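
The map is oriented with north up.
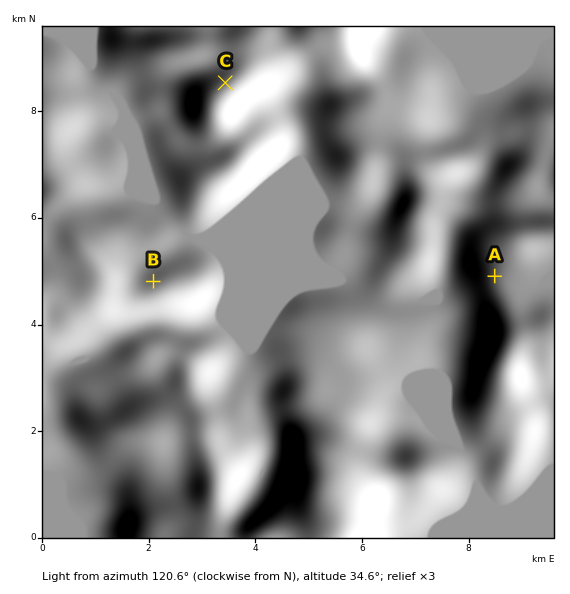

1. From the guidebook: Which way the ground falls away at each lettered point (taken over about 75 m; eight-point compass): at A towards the W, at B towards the N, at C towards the N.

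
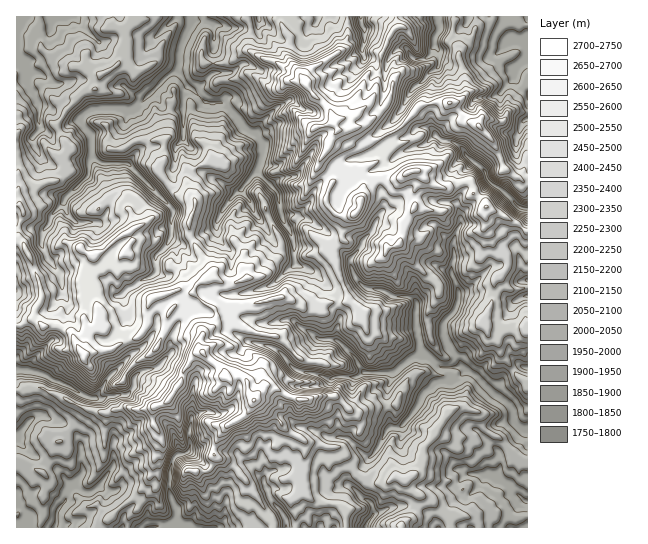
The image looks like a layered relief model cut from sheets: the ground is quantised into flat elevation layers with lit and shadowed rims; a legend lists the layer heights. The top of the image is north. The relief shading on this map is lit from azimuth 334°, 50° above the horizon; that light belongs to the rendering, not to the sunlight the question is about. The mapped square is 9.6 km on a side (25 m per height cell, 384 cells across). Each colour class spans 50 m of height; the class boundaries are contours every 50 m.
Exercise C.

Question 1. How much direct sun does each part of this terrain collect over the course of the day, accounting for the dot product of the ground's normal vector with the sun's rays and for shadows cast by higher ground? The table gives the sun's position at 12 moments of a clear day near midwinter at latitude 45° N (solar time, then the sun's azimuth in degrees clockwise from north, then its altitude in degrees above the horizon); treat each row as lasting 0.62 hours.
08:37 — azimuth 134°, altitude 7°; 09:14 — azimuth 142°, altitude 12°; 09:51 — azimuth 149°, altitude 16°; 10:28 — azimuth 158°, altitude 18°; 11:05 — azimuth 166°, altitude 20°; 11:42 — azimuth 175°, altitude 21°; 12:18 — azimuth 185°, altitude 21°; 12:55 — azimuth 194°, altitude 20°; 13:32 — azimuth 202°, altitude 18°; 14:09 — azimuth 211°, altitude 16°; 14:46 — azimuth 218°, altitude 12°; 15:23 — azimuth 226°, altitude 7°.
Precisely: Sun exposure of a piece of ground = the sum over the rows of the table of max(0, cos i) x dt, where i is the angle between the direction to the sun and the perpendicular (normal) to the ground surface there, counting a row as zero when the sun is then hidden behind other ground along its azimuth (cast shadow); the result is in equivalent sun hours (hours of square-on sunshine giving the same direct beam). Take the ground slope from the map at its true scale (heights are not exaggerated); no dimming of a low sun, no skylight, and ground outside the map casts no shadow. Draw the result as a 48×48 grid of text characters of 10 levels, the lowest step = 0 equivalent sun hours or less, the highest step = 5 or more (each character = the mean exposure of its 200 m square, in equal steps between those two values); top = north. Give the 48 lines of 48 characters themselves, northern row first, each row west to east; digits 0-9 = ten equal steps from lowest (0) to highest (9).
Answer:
322211332223453222456401200000010210001023112423
332210156545622320100000000000010115723011144455
332122013233214322121000000000010026440020243312
564212210233133332024620000001520130020002332014
345432211332264334557367300034100010000000110241
223567645765962268212421212022100101520000000110
122111134358620144588763388420001014200000000002
113123898743112102544567966610001213000000210002
011427521230002100003358410461012544025675000001
111043100000000000000374552002244360187773012043
231410153000000000000044324356446711633457751530
410110121002224021010014335753875344210027885100
213033125466311003101222254526776422100001388300
201433113321212001213421535247532330000030025301
210033000000431125775401364273233210133410000531
212454000000151201167101211563321345876202400554
224430000110013211230010144633310357658987310026
211100003212002534510021026543224566421125721003
533101242320011235300003014576337631278765456300
453000000002551344000002011048897323364673356771
011000000144311430000101203402556000423473676567
411252102434530130003020121453651324577434666456
631436545354200122000101121455441157957743456535
540154454555002121021120200355325896761232474345
452122445663000002510344000015304997575104742455
442124333620000225677520001002400026767423544634
013314321012354453210002442211320000144642213340
123011331123443433334567887444742224524851113301
240001333223344300032243225877434444424621233201
987840244321524221112310010257475432124334664454
979232022157223410010002422000256676535238976568
685776245751352233100000021000027878723517669678
557987747515611168400001001222212874000353585845
000279974022000365322001100002310000023100136750
110002882420101443374412100000000210143100013465
687410001100003855877414830023103101430000001367
678885100121258557663587799966610234411102100136
653567877889789431000699669997674567300167765435
511015666764525626549999732476775532021354562013
333224644546652426598766684101257410002543336211
055654454445673201366655556664316300124674454610
103664555566472001643655654555541010023358656552
532466456365662232795145433444651121014444666566
655345362554652798876423554335564235466532011465
554641202224664897665632323332015877731112411136
445532010034842877765561556732100464455321022223
455423531457794488866654166687456310025621123321
435443235768774378866555345566546132254755744566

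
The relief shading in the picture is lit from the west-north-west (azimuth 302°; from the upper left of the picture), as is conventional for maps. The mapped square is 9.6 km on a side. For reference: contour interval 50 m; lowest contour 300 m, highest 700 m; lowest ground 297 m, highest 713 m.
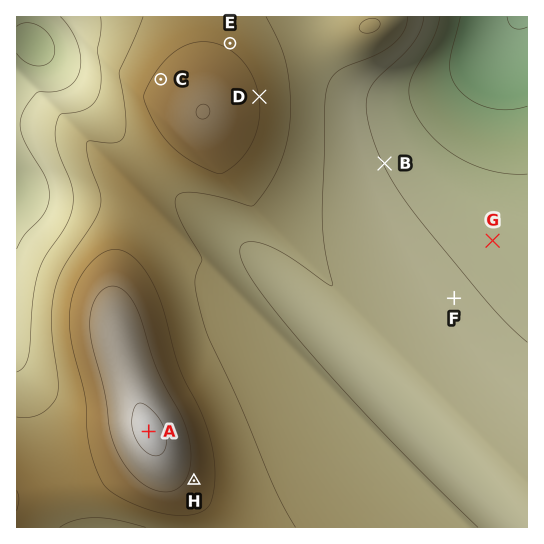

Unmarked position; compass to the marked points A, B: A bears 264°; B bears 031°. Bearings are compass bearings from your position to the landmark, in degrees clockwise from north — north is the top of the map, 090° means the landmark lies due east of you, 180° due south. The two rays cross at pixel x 229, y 423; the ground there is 560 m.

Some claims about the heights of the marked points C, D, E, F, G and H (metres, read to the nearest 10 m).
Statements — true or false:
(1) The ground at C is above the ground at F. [true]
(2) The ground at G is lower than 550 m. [true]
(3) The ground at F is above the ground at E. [false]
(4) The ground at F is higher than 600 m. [false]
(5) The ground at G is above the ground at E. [false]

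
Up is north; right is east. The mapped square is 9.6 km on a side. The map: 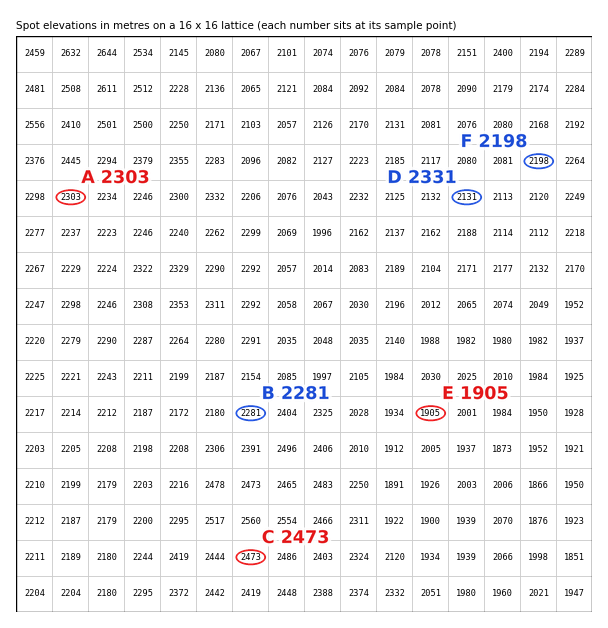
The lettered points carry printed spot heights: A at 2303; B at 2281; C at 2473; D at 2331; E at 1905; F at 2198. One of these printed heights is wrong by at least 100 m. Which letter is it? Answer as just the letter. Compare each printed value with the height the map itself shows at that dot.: D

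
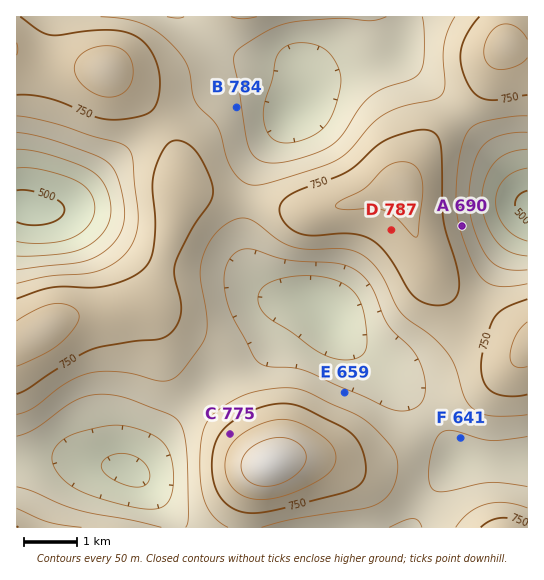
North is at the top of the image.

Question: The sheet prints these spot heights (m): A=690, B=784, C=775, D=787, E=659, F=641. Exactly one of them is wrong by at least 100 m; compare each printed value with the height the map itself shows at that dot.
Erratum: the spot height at B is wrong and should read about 659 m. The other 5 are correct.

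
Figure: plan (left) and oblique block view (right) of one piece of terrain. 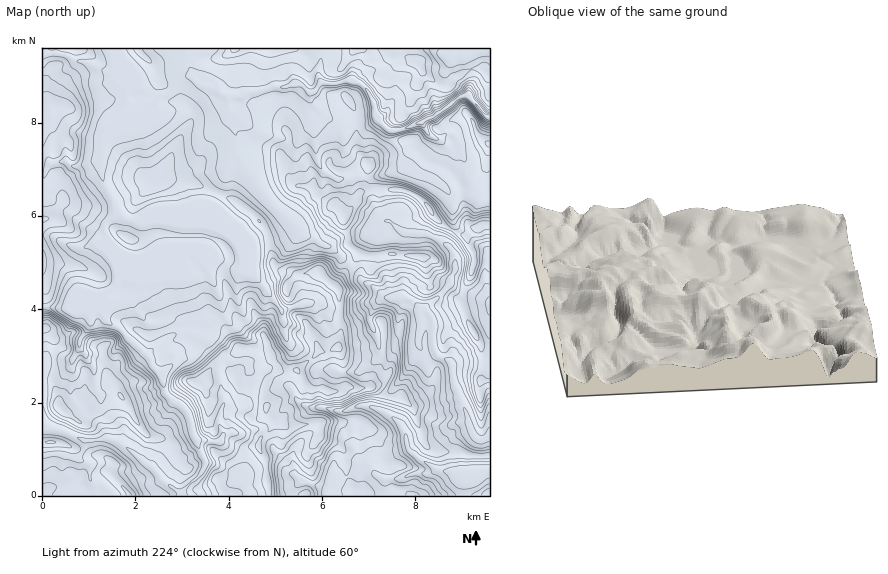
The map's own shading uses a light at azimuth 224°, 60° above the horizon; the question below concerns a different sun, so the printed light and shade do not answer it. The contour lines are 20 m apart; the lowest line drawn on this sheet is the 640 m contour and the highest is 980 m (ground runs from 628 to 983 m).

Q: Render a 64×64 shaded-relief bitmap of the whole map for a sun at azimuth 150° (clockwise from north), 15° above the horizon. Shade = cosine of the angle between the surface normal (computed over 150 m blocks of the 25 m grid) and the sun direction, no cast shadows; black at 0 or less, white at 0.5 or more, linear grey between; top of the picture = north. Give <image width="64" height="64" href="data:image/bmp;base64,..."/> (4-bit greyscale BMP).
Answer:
<image width="64" height="64" href="data:image/bmp;base64,Qk12CAAAAAAAAHYAAAAoAAAAQAAAAEAAAAABAAQAAAAAAAAIAAATCwAAEwsAABAAAAAAAAAAAAAAABEREQAiIiIAMzMzAERERABVVVUAZmZmAHd3dwCIiIgAmZmZAKqqqgC7u7sAzMzMAN3d3QDu7u4A////AImYiHd4l1eIZoqFeHd3iIirp0N6l3d3d3dkRVd2ZlMiZ4iIh4iHeJh3iqZFiId4d6uoZZuYd2d3dlQ1RXd2ZTJmd3d3iYd3iImay0FHiIdnmpmZvLh3d3iJmFVVZ4h3ZGZmZmZniYd3iZmskQWIiHebuZrMyYiIiJq8uHeJqpmYZmZmZmZ4h4iYiImVNGiYiazKqr3aiZmJiIiYm8zd3cx3eIdnZVVomZiIiHdlRYmZnNqJzuyZmZiIdmirzMy6mrupl1REVomqqYh2ZUREV4mb3Iau/qmaqZmYeaqZh2QyiYh4dVV4maupiIZmZUQ0abq9pnvtupqqmqmImHd2VVM0VovLmaqaqYiIh4mqdURHu73aecyqmaqqqYeZh3d3mFaKvN3MupqXZnmXeruoiHeaq7uZvLqZmIiJiImYeIiqiry6u7u6mYh1aIdYqpqYmZiZh2aJl3d2Zomamquoh6t5upiKqqqomIZXd1epiHZomHmGMkZ1REV4q6q6qqmHrFeIeIiJmpiZh1aHaKp3dlaJiJmnnO2XebzMqbqZmYe9RGd3eHeJiZmHial4qoiIZniYm+7v///u27uYmpmYh65EV3d3h3iIiIebupmpmIhmd4mrvLzP///ZZ4d5qph2nVVWVnd3d4mphmiqmamYh2aIiJmHdmiavMtkd2eqmGaLZnZVd3d3eImFEUV4mIiHZoqpmHVVRVVXnLVXdoqXVGlmh1VmZ3hlVocQABaId4h2eZiZl3d3dlZ52VZ2eYZTV3eIVEZmeXVWmWEAAGh3iHd4dVi6qqu5dnardnZollRXiJtzRWdoh2eJhlQAFniIh4hzJJu7u7qYd5uXd2mXZneZrKNVeXV3iHiYd2IAR4iHh2VEaJq7qZiIm6iIiqh3iKqrtTRYlniaiIiHdiACRWeHZmZndoqpl4mbqIiKqYmYqpnIAAFniZmZiId3YwACR3dmZ3dleqmGipu4iGipiZmphnggACeIdniIh3d2QiEUeGRWZmZ5qXeKm7mIZpiIiVVDJFQzV2ZmZ3iHd3ZmUgFoZVZmZniZd3qZuYh2d3eIESNFd3ZmVWZmd3d3dmdlQUhkRFZmiYhzN4aZiId3d5g0ZneHh2VmZmZmZmd2ZlZkRoYzRWaamIMTZomId3iImau5iIiId3dmZmVVZmVlVmZGq5d2d5zLqERni8pmZ4mavNqIiIiIh3dmZmVWZmVUZlabu6mIrMzLqZib3qRGmqqrzKmZqXiId3dmZmZmZkNXY1q6uqmKqazMy6ms2CScqqvMuqq6h3iHd3d2Zmd3VEZ0J6qqlmiZvczLqaq8Y47LqrzLqZmYiIiIiId3dnh2ZnY0Z4mFR6q9zMyqvN2SPNuqqqmHeIiIiIiIiId2iYhlZTMhJGZGq5vdzcu97rQY25mYd2Z3iIiIiIiIiHaJiGRVEBAAJWaLqbzMy6u7tzbLmHdmZniImZiIiIiIh4iIdUZAAhADeHd2V4dlV3iod6uIiJmHeImqqZiIiIiIeIh2Z3UiRFVodUMhIiEkaJmZvJmrvLmIiZmamZiIiId4iHd4h2RXmXeGZlREREWKqZveq8y7uod2ZmeId3d3d3iImIiId2iaqqqId3eIicyXes2ruqq7l1VmZmd3d3d4iIiZiIiHeJq83KiIiJq8y2RVeYmZq7u4ZoiHd4iIiIiJmYd3iIh4mYvduYiIiKunQjEBZ4mqqqqIm6mIiIiIiImYZniJmYeJeM3LqYh3iXZSIgBneZmZmYeLzKqpmIiJmHZmeJqZlmd2nMzMupl1Z2RFQ3d4iId4h3i93Lu6qZh2ZneIm6mHRWZqy83cp0Nnd2d3d3iId3iIh4q7u7uqhlVnd4iKqYZUNVaZiZhjNXeIiHdneIh3d3iHeJmZmZh2Vnd3d3d3d1VUVXZCIiNXeIiIh2Z3eHd2Z3d3eIiIiId3d4d3ZmZmZ3dmiGMjVniIiIiIdWZ4iHZWZ2Z4iIiJmHeIh2ZmZmZ3d3icuXd4iIh3h3iYiKqYdlVWZmeJh4mZh4iHZnZmZndlVnq7mIiIh3eHeJq6vKiGVUVVVnmIeJmHiIdmd2ZmVnVUR5mYiId3d3d4maqrqYdlRVVEaJh3iIh3d1VnZWZFZVRFZ4iIdmZ3d4iZmZuph3ZlZURHmYd4iHd2VGh2ZlVmVVVURndlZWd3dZmZm7mId3dmVEWJmHiId3ZmeId2ZmZnVEMgA0aId3dSmZm8yoiIh3dmVHmYiIh3d3d3iHd3d3h0WKlAE1mIeFCZmrzLmIiIiHdlaJmIeIh3dmeIh3eHiadov/6BAniHVZmZq8uZiIiIh3dniIh3iHd2Z4d3eIiJuZZp7/1ABHVeiIiZqpiIiIiIh3d4iHd4h3d3d2d4iImpmGes//oAE5l3d3iZiIiIiId3d3eHh3Znd2d2VXd4iYp5h4rN//MElmZmeIiIiIeImHZ3d4iJiHZlVWdzREVWipmYirvO/7h2d3d4mYiIh3iJh3eIiJmZqpiGeLdVMkapmph5u5nP/Hh3d4iZiIiIiIiIeIiZiJmaqrupu5vKiJiJmHiqhnv9l2eHeImYiIiIiIiIiJmZmImZqqmqmt/ah3iamJqWVpqXRXh4mZiIiJmIiIiImqqZmaqZmZl3e8mYiImYmYdURWZVaKqpmIiJiIiIiHd4rLqZq6qZiHdoupiId3d4iHZkRGZovLqIh4mHd4iIdlWMy6qruqmId2erqIdmZ3eIiHZU"/>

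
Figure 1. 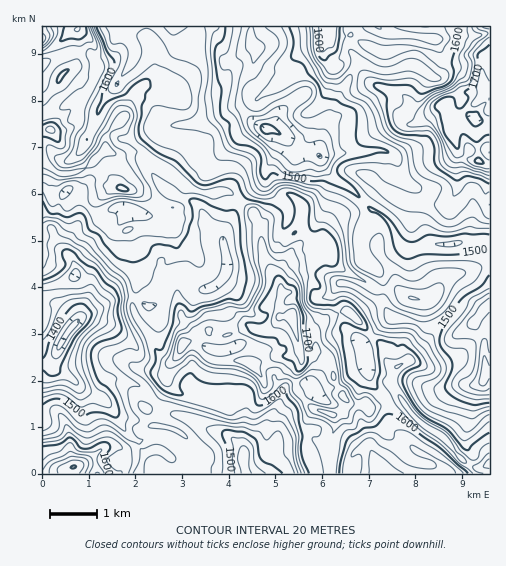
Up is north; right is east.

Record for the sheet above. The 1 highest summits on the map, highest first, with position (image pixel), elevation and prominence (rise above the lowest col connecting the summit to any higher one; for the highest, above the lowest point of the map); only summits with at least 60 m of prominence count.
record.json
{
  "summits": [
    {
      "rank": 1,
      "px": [291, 316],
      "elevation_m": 1758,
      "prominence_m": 405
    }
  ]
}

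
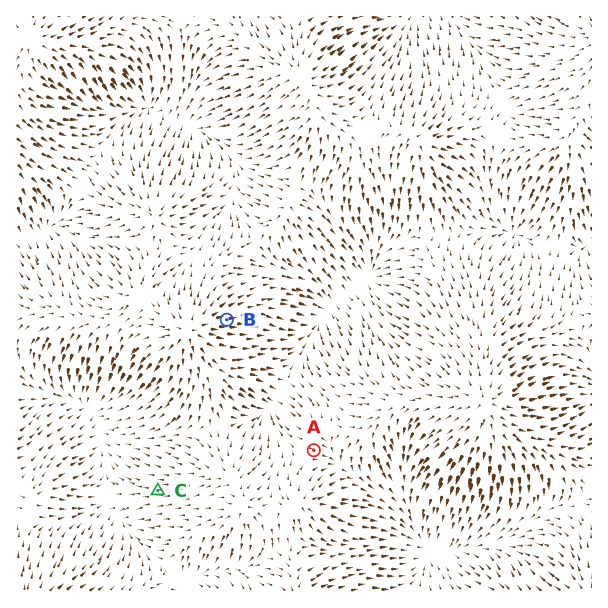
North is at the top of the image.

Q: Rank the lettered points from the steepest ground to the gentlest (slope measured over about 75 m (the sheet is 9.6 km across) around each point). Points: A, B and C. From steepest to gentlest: B C A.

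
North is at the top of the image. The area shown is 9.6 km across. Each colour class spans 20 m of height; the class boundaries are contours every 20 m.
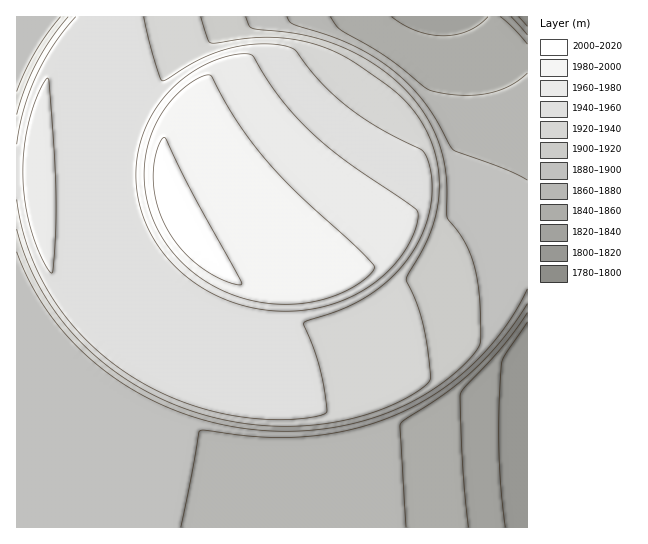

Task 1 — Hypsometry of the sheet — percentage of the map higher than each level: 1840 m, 95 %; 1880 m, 77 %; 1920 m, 54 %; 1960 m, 20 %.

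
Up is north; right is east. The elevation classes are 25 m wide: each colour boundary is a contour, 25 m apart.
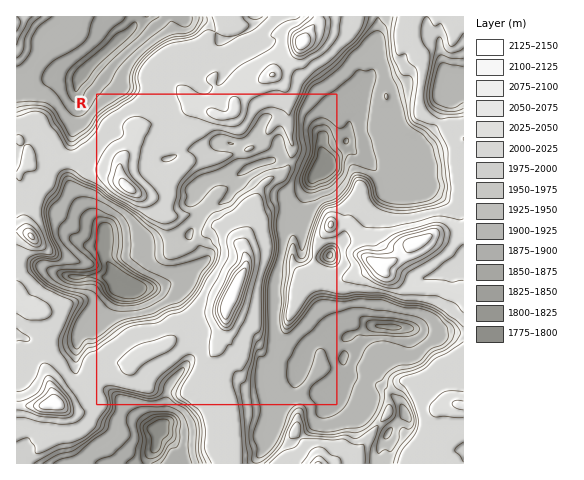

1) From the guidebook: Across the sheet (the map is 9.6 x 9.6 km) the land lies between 1780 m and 2145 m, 1965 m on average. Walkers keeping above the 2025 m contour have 13.6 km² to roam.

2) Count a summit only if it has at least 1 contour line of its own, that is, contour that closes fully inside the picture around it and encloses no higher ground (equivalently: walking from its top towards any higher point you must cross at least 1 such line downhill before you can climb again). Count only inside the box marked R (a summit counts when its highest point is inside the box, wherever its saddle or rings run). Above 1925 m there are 6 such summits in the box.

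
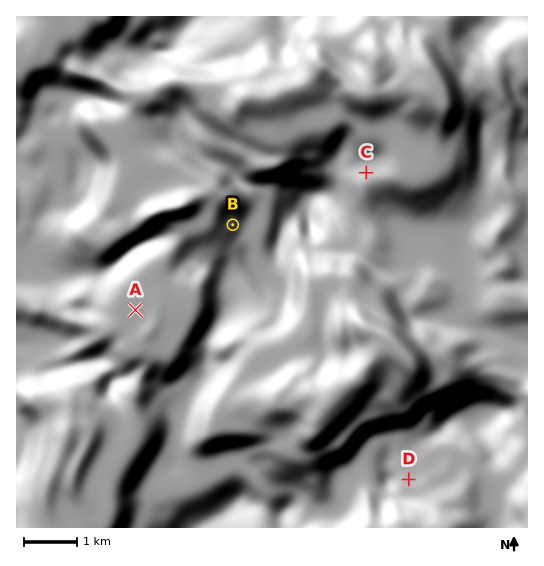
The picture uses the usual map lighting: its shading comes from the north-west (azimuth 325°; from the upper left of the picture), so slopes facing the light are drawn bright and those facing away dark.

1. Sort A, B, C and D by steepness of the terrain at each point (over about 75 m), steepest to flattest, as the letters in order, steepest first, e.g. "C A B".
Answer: B C D A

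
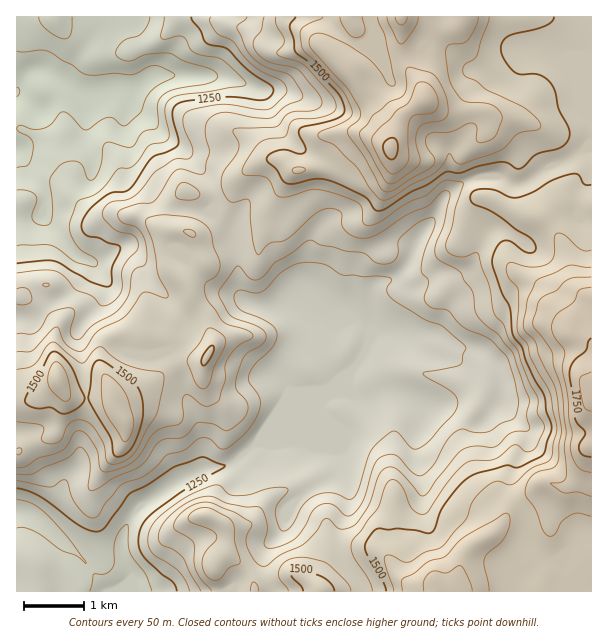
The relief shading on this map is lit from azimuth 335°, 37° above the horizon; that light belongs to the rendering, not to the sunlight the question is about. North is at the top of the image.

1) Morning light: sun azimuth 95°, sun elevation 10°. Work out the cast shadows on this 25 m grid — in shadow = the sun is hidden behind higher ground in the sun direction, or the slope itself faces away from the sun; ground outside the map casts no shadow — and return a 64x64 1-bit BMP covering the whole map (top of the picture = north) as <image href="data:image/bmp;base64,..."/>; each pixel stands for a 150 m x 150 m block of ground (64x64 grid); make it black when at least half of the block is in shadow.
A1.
<image width="64" height="64" href="data:image/bmp;base64,Qk0+AgAAAAAAAD4AAAAoAAAAQAAAAEAAAAABAAEAAAAAAAACAAATCwAAEwsAAAIAAAAAAAAA////AAAAAAAAAfxHA+AAAAAH/A4H6AAAAB/4HAecAAAAH/gcB4wAAAAf+AwPA4AAAB8ABw4DwAAAH4AHjgPAAAAfwAPPAgAAAB/wA88HAAAAD/ABz4cAAAID8AAfj4AAAgB4AD+HgYABAAgAP4/DwAOAAAAfj8PMA8AAAA+Hw/4D4AAABwGf/gPwAAAAAv/+A/AAAAAH//4D4AAAAAf//gHgAAAAB//+AcAAAAAP//4JwAAAAB///hHAEAAAH//+8cAQAAAf//zxgDAAAB///PGAOAAAH//88YA4AAAf//zzgBgAAA//+HOACAAAD//wMcAAAAAP/8AQcAAAAA//wAB4AAAAA//AAHwAAAAB/8AAfAAAAAD/wAD4AAAAAHwAAPsAAAAAfgAA/wAAAAg8AAD/AAAADhwwAH8AAAAfDAAGfwAAAA8AAA4+AAAAD4AAH3AAAAAHgAAf4AAABwPAAAPIAAAHA8AAAN3AAAOB4AAA/8IMB4AAAAB/xwwPgAAAAG7DwB+AAAAADhngf4AAAAAO8OH/gAAAAA/wB/+AAAAAD+AOf4AAAAAf4B//AAAAAB/AP/7AAAAAH8B//HgAAAAHgP/8eAAAAAAP//hwAAAAAD//8HAAAAAAf//gYAAAAAB//8BAAAAAAH//gEAAAAAAP/+AwAAAAAM//wDAAAAAA4z8EcAAAA=="/>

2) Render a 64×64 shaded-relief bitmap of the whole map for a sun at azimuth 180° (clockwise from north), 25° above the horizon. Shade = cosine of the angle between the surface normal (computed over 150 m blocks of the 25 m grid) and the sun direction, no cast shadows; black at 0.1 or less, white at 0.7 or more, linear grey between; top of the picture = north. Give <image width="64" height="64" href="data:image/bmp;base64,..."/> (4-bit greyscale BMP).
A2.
<image width="64" height="64" href="data:image/bmp;base64,Qk12CAAAAAAAAHYAAAAoAAAAQAAAAEAAAAABAAQAAAAAAAAIAAATCwAAEwsAABAAAAAAAAAAAAAAABEREQAiIiIAMzMzAERERABVVVUAZmZmAHd3dwCIiIgAmZmZAKqqqgC7u7sAzMzMAN3d3QDu7u4A////AIiIiIiaqYiau6ve2ph3m8p1RGeJqoZnh4h3eIiIiIiImYiIiIqpiau7u83LqWaJqWQ1aJq6dVZ3d3d4iIiIiIiYiIh4iZmavMy6qqu4VVZUQ0Z4q7lTM0Vnd4iIiIiIiIh3d3iZmJvNzLl3ipZUMiI1Z4mrl1VCE1eImZiIiIiIdmZ3iZmImrzLuWZodmYxAkZ3iZl2ZlMiRoqqmIiZmIhmZniqqpmIibu6h3d3iFISRnZmZmVmZEQzWKqpiZqYiFZnirvLqoZmiru6mHiZdTNGZkNFZmZVZlM1eJmJmZmIZnmrzNu6hUNGm8uWZ4d3ZVZlMjRXdkVndURGiZmZmZl4m8y8y7uWMhE1ZjEjVnh2VVRDM1d2RFZ3dlV4mYmqqqvMy7uqu6ljEAAAAAI1iYdDM0Q0Z3ZUVWd3dmiZmau73d26mqu7vKdBAAASIzV5mGMjVUVndlVEVnd3Zoqqq7v/26mIq8zd25YxATVVVWeIdkVmVWZURURFVmZVaamZu//bqYec7u7dunUzRXdmZmd3dndlVDNFRERERFQ0VWm7/tzLmIv//tzMuoZmd3ZmZmZ3d2VDI1VUREMiRBACabzc3u25md/+y7zLqqqHd3d3Znd3ZTM1ZmVEMyJFIANpvJrN7bqpre27vNy7zLmHd3d3iId1REVmZlQzMjVCNXiqeKvMu7qazLzN3Mu8y5iIiIiIiHZVVmVWZDNENERVZ3iIiavNy7qrzd3MzLvMqIiIiIiIh2ZmZlVVVEQzVlVniLupm93Lupm8zLvMu7y5iIiIiIiHZmd3ZEZ3ZUNpiImqzMu97bu5eJqpmsy6qqqYiIiIiHd2Z4h2Voh2VXmqiKuqu83LqpdniZiKy6mIiZiIiIiIh3d3iIh2eId3d5mHmoiby5iZh2aImJvLmGZomIiIiIiIh4iZqph3iIiZmYiYZ4q5d4h1VniZq8uYZWeIiZiIiJmImaqqqHeIiay6mYhlaJZWd1M1Z4mqupmHd4iZmZiIiJmaqpmHd4iJvMupd1RFVEVlIjRWeaqqmJqZmZmZmZiIiJiId3eIeJq7u5dlRDMxJEMjVnd4iIq6qrupiIiJmIeId2Z3d4d5qruphlVEMhASM1eIiIh2WLu8zLmIiIiJiHd3d4iIiJvLqqqXZkQyESM1iZmYiHZVibzLqYiIiIiIh3d4iImrzN3Ku7mHVUJFZDNniIiId2VGeHd4iIiIiIiIiImZq83cvMy6mHdmZFeGMSRnd3d4dUMhI1Z4iIiIiJmZqru8zMyomph3d5mGRohSEkZ3d4mGQxEkVniIiIiZmqu8zLqqq6dnd2Z3qpdVZ3QiRndnmYVERWd3iIiImZmqu7vLqZmaqGZmVXeZiHZVZUNGZniZdWeJqpmIiJmZmZqqmZqpiImpZVVWd3eJh1REVWZWmph4mavMuZmZmqqpmImIiZmZmap2VVZVRVZlQzR3dmiqh5u7vMy7qZqqqqupiJiImZmqqoVERDIiIiIjRndlaJh3q6qrvMy7qqu6vMyoiZmqqqmXUzMzISIRIjV4dUR4h3iYiJqqvcy7u7u7y6h4rMy5iHUzNFQzRDM0eaqWRYmIiYZnmZq83Lu7u7qZmXeby6l2VEVnZVVVREeru7qImZmah3iZmavMu7u8y6mZhmiZmXZWeJh2ZmVUaKu7zdupmZl3iZmJqru6qrzdy6qXVXiZhmiqqHZnZlZ4iavN7KdmZVaJmImZq7qZmr3dy7plaJmZmruoZneId4dmeaqpZEREV4mYiZmau6mInO7czJZomquqmYd3iJmIiGVFZDREV3iIiqmImqmru6qr7u3dt2eauod2Z4iId4iIdCIhAkVoqpiaqoibuqvM3czv/u3JZomXVFVneHdVeIdkMiIiVVeHd4qrqZvdzM3dzN///tyWVURFVVZ3dlV4d2ZURURWVVRGiKu7q97t3cu7zv///tt1RXmGVWd3Znd3d3ZmVEVDM1d2eby6q8y6qqvN7///7tuqq6l2Vndnd3d3d2ZURDIkZ3VXmqhlaJmqvMzMu7zN/+3Kqph3d3d3d2Z4ZVRDIjZ4d2VmZURomavMuph2earO7sqau6l3mHd3ZndkRUIkeZiZhlQzR5qqq8qHh2Z6qavMuqq7qpiYd3d2ZlRVQ1eamZmHUyNoiImql1V3iby6iaq7u7qZmIdmZ2ZlVmVFiZmHh2UyJFUyI1VVRGit3bqYmaqqmHiIZmZmZ2ZndleZdmVUMhATIAAAI1VEac7sqpmIiId3d3hmeHZ3d3d3d3ZDMhAAABIQEjRohlRHvcmHd3ZWZnd3iGiZd3iHd4d2QgAAAAESMiRnmruXYySJh2ZUREVnd4iIiIh3iIiIiHUgAAABI1d2eKvN25dkRWVVVVVEVWd3iIiYd3iaqpmZhkMiIzRorMu7ze7aiHZ3Q0VmZmZmZmd4iKh3iau7u8upiIiZiazv/9ze7biHeJdDRnd3d3d2Z3iIqpmrqqu8zMu7zNzLzf////7ahmeIl1VniZiHd3d3iIiru7upmZqrzdzM3dzN3cze/adlZ4mXd3iaqYd4iIiIiKq7u6mIiHis3Lq93cuoeJu5dVZ4iamIiau5iIiIiJiImqu6mYiHd3iruqvdyXZ5mHVFeZiKu5mJu7qZmZmZmYiZq6mJmIh3doq6qrqXZ5qWQ0eZiJu7qYiaqqmqqpmZiJmqqYiYiIh2eruqmHZnmXQzWKmIm8upiImqmaqqmZiI"/>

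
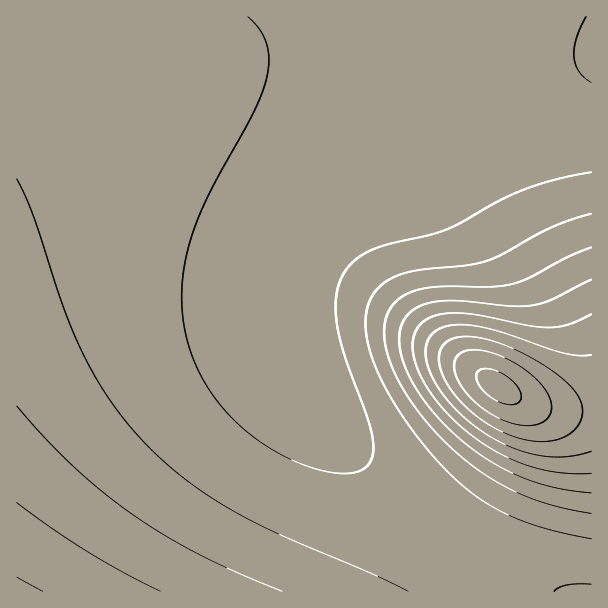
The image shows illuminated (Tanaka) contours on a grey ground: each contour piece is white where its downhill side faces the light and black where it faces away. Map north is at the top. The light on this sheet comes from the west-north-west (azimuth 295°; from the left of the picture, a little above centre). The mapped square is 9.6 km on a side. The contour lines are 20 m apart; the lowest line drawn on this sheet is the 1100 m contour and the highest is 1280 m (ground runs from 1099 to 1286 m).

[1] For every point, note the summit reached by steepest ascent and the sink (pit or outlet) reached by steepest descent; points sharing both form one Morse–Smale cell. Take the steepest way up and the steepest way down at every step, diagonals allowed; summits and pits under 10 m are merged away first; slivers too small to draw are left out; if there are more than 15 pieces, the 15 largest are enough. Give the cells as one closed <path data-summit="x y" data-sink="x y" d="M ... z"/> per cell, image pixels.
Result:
<path data-summit="17 591" data-sink="591 50" d="M591 16l-575 1 1 575 530-1-53-23-53-33-39-31-38-39-34-43-32-53-15-42-3-34 4-24 10-21 14-21 25-22 51-27 71-54 43-27 41-19 52-18z"/><path data-summit="497 386" data-sink="591 50" d="M591 60l-52 18-41 19-43 27-71 54-51 27-25 22-14 21-10 21-4 24 3 34 15 42 32 53 34 43 38 39 39 31 53 33 54 24 44-1z"/>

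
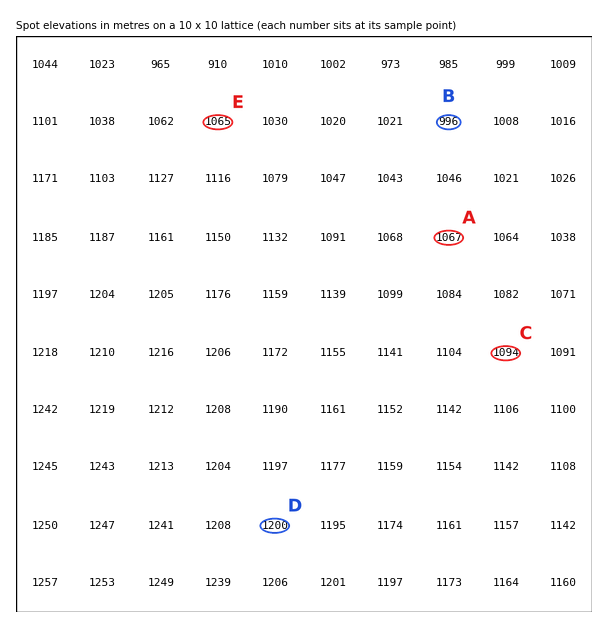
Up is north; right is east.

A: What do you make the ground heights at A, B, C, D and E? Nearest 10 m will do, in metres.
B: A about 1070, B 1000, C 1090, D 1200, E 1060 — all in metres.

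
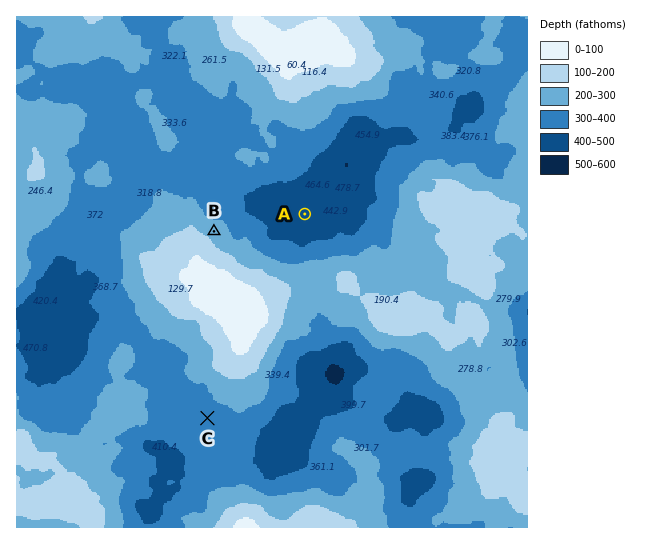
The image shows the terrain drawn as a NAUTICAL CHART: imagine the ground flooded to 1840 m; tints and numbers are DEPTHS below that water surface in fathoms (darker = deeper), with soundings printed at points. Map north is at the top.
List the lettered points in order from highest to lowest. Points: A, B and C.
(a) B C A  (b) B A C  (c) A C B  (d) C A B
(a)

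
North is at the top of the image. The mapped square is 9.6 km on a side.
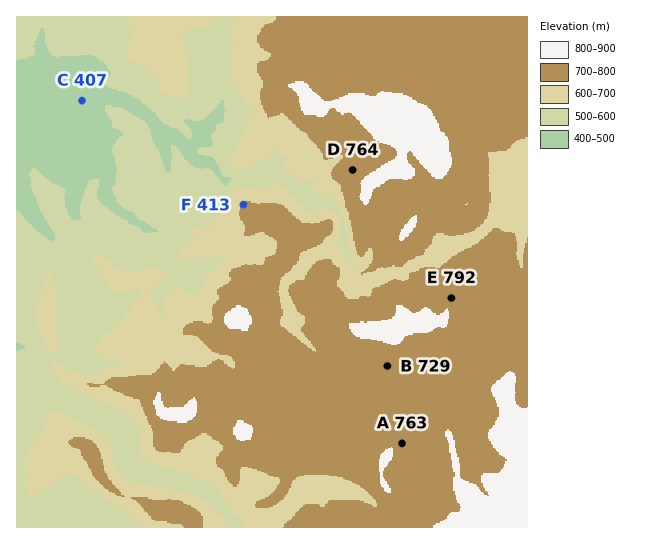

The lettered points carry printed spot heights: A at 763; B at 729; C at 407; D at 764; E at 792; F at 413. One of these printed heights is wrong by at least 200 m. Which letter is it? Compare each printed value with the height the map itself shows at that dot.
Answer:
F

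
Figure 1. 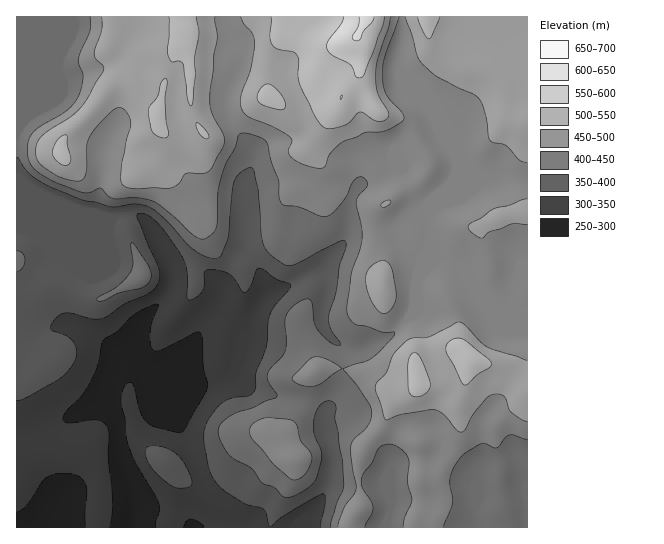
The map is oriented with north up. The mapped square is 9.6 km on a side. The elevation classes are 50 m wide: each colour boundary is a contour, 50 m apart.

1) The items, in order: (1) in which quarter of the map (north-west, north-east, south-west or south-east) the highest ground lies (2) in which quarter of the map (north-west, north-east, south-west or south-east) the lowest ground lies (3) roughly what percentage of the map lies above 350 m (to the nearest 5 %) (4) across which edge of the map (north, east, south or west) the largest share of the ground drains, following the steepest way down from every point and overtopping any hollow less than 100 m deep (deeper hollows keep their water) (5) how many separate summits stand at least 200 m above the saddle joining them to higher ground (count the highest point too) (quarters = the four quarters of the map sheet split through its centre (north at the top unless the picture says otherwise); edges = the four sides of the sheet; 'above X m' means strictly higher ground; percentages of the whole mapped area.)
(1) The highest ground is in the north-east quarter.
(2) Look to the south-west quarter for the lowest ground.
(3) Ground above 350 m makes up about 80 % of the sheet.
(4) The largest share of the runoff leaves by the southern edge.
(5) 1 summit rises at least 200 m above its surroundings.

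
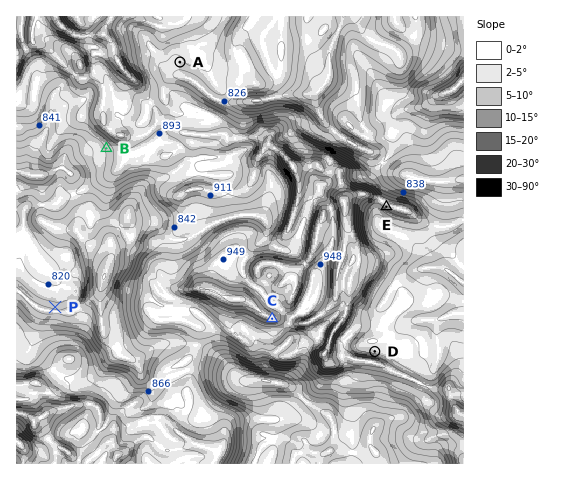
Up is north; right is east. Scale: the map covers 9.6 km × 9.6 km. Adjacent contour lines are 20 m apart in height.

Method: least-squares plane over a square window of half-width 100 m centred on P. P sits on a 7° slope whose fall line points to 193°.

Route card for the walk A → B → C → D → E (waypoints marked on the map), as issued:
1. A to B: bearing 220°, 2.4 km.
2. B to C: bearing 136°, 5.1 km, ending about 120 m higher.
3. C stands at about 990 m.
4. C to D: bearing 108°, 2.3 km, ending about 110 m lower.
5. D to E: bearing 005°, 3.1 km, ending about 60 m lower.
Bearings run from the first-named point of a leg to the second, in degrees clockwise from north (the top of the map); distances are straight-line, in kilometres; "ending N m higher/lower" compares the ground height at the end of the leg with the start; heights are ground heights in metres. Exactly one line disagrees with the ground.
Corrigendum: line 5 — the sense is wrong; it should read higher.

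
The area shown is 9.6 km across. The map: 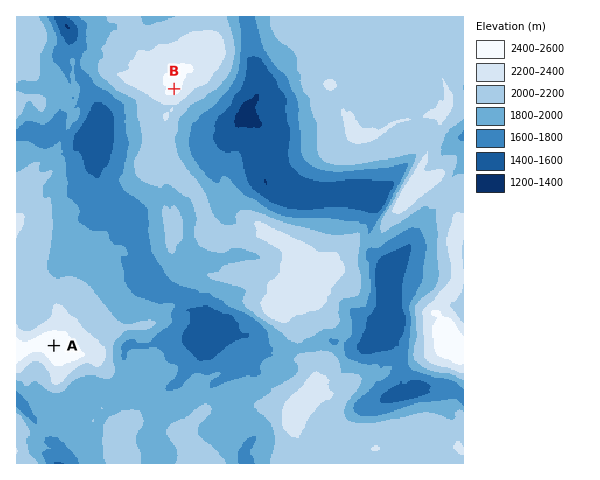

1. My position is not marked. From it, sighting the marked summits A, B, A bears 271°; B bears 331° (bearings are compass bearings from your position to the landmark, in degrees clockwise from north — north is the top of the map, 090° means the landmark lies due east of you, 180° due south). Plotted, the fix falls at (319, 350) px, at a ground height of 1990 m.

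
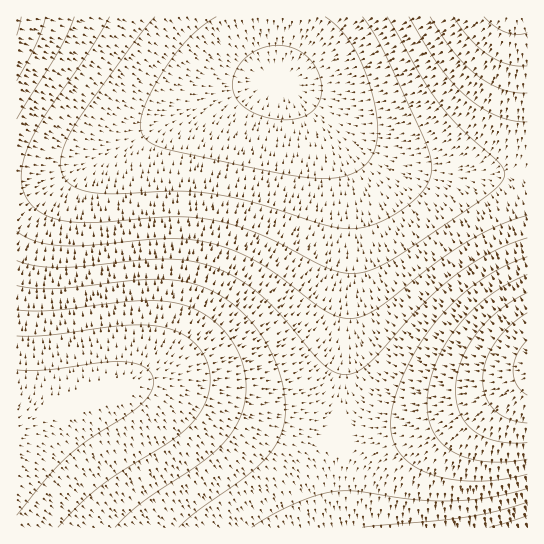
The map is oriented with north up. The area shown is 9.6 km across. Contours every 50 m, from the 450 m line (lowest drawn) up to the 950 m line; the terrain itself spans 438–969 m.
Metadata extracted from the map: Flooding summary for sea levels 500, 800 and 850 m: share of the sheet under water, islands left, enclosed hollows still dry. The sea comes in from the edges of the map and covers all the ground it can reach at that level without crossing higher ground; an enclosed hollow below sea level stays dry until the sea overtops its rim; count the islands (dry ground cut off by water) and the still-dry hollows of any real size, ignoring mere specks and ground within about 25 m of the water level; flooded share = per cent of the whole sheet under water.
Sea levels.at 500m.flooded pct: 12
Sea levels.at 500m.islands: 0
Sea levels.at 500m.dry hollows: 0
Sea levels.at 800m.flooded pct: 78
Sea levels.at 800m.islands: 0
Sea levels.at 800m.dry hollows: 0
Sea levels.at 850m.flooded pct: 86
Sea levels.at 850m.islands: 0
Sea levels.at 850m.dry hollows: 0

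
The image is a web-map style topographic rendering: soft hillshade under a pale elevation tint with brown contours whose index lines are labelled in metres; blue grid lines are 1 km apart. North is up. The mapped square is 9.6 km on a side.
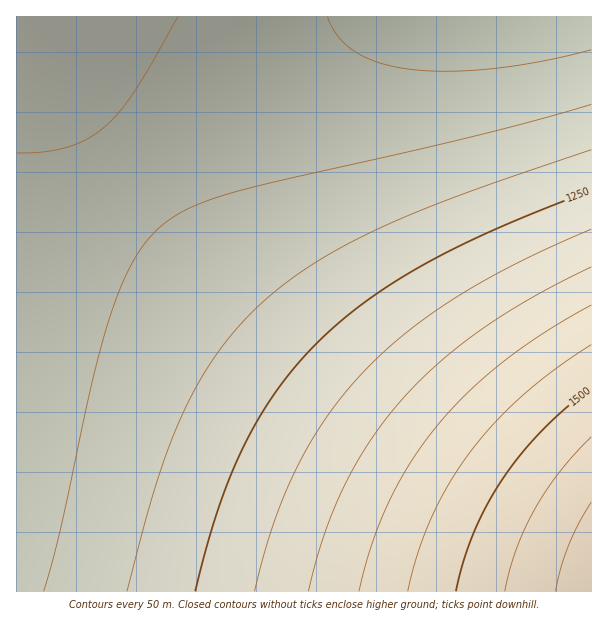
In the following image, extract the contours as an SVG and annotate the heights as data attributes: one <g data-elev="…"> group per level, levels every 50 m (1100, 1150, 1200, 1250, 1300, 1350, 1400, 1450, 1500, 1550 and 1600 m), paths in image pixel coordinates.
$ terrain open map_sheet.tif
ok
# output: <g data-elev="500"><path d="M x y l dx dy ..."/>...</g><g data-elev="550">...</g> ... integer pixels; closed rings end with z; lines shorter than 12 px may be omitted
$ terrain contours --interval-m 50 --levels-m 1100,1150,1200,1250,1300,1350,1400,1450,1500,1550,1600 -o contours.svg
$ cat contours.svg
<g data-elev="1100"><path d="M591 50l-49 11-48 7-45 3-39-2-30-6-24-11-9-7-9-9-10-19"/></g><g data-elev="1150"><path d="M17 153l25-1 24-5 20-7 18-12 15-15 15-20 44-76"/><path d="M591 104l-117 32-241 57-44 15-16 9-14 11-14 15-13 20-12 25-11 32-18 67-32 150-15 54"/></g><g data-elev="1200"><path d="M591 150l-133 46-83 34-36 18-31 19-27 20-24 21-22 22-20 26-17 27-16 31-13 33-13 38-29 106"/></g><g data-elev="1250"><path d="M591 191l-96 38-72 36-31 19-29 19-25 21-23 21-21 23-19 25-17 26-15 28-14 32-12 33-22 79"/></g><g data-elev="1300"><path d="M591 229l-75 35-61 34-51 37-23 19-21 21-19 23-17 22-15 24-13 26-23 55-18 66"/></g><g data-elev="1350"><path d="M591 267l-60 31-51 32-43 35-37 37-31 41-26 45-20 49-15 54"/></g><g data-elev="1400"><path d="M591 305l-48 28-40 29-36 32-32 34-25 36-22 39-16 42-13 46"/></g><g data-elev="1450"><path d="M591 345l-36 24-33 27-28 28-25 29-21 32-17 33-13 36-10 37"/></g><g data-elev="1500"><path d="M591 388l-27 21-24 23-21 24-17 24-16 26-12 27-11 28-7 30"/></g><g data-elev="1550"><path d="M591 437l-31 34-25 38-19 40-11 42"/></g><g data-elev="1600"><path d="M591 502l-12 22-11 22-7 23-5 22"/></g>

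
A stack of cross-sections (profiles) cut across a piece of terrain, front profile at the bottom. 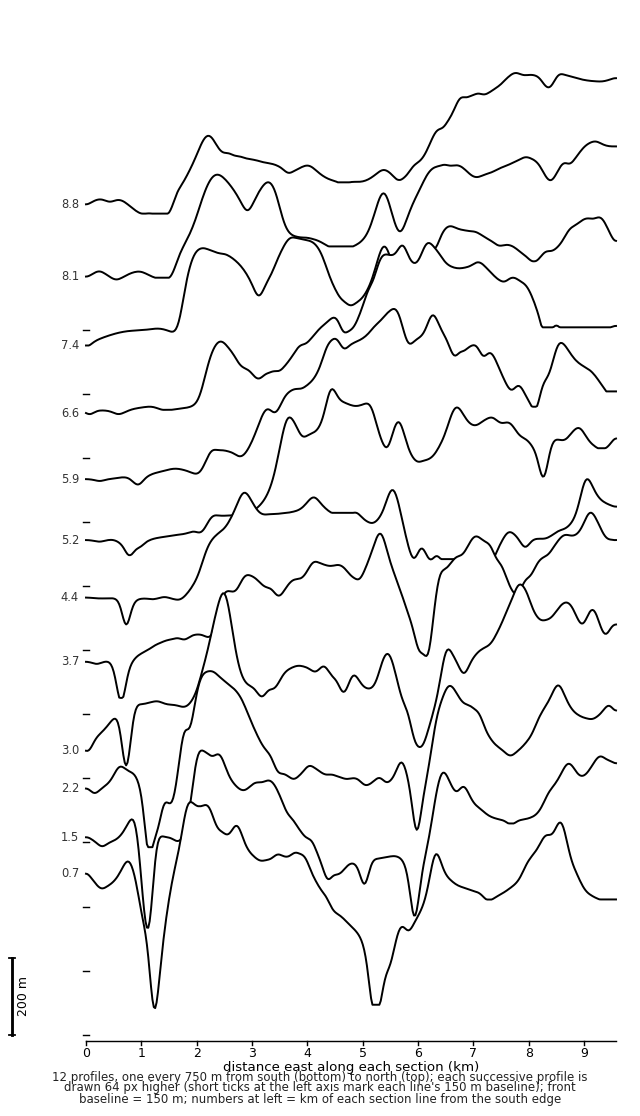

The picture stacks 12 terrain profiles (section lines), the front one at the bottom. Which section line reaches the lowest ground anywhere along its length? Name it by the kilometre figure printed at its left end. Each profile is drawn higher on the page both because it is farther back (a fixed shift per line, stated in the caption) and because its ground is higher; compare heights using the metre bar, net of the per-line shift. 0.7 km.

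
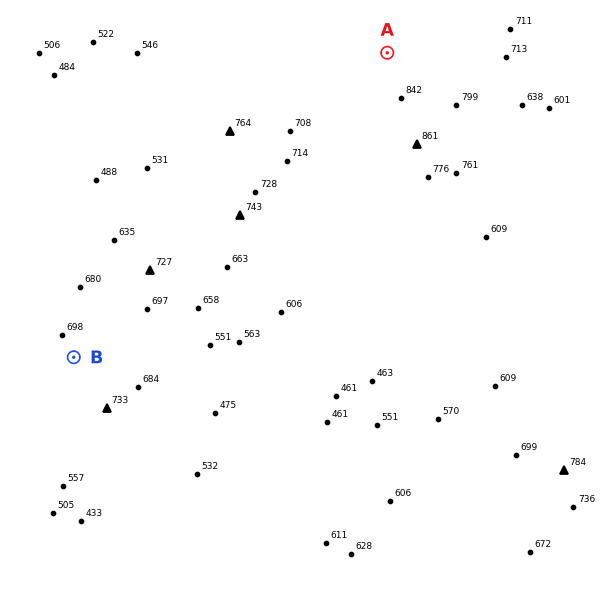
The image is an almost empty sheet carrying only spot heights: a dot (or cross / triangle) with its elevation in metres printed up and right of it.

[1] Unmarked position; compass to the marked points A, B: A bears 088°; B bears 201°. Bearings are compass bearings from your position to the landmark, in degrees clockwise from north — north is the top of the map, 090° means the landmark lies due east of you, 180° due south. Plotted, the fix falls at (188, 60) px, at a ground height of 570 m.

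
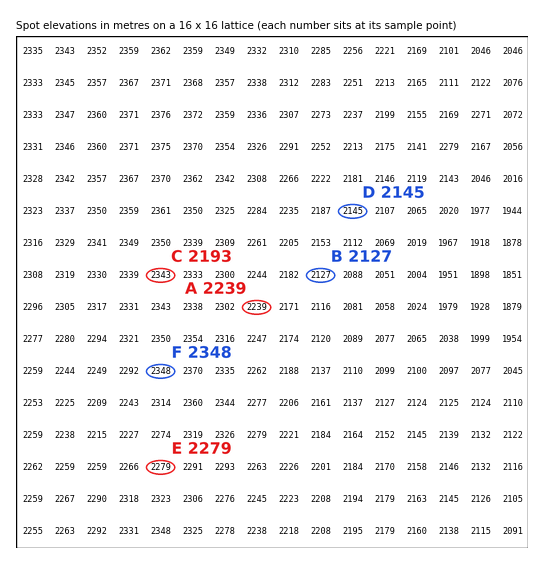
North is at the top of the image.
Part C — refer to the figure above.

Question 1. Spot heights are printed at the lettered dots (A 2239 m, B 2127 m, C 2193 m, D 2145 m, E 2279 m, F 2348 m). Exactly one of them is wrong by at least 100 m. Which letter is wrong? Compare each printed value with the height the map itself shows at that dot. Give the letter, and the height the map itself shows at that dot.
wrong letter C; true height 2343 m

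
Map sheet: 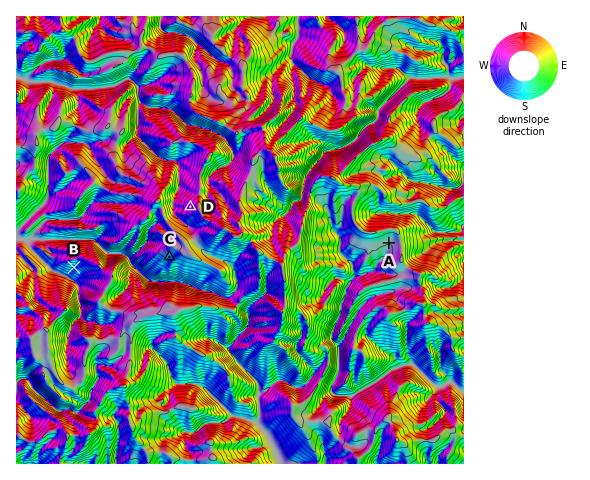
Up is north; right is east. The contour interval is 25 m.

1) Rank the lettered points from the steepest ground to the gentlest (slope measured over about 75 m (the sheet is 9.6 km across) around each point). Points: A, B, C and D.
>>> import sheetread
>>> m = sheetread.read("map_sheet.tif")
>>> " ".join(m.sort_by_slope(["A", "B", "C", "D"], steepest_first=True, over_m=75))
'B D C A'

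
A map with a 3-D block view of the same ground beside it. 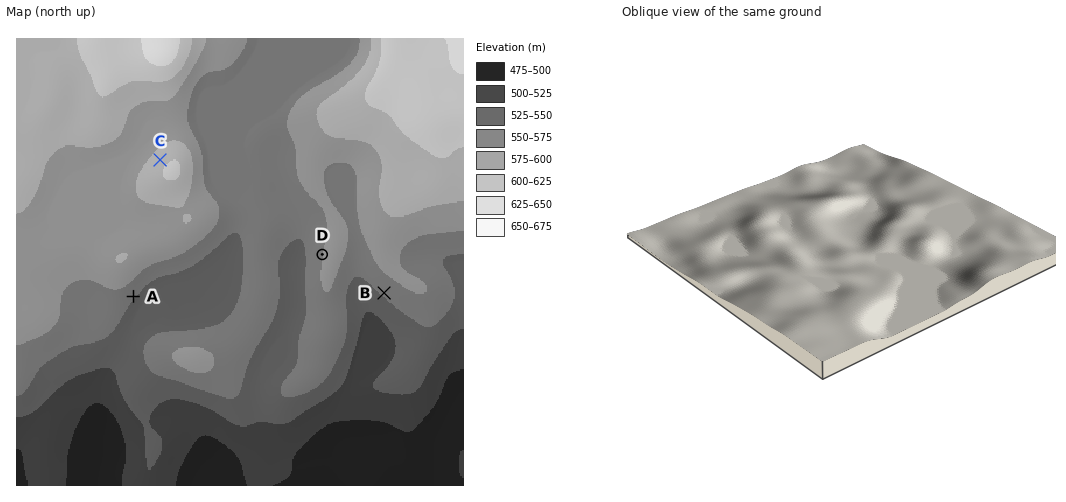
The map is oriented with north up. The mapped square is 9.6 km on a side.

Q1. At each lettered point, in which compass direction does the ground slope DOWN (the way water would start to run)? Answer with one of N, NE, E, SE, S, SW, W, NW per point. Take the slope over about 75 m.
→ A SE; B SW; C NW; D W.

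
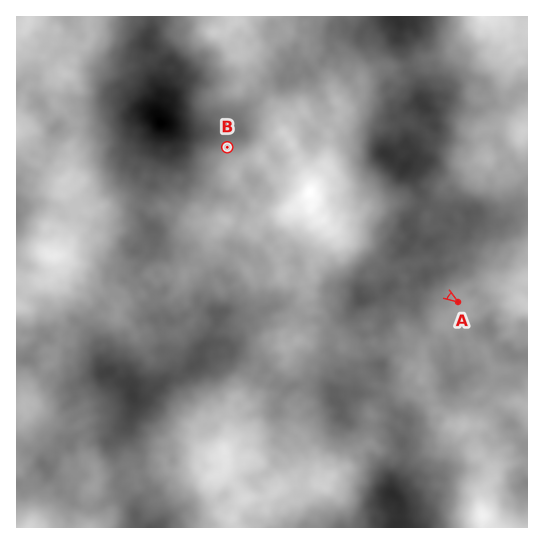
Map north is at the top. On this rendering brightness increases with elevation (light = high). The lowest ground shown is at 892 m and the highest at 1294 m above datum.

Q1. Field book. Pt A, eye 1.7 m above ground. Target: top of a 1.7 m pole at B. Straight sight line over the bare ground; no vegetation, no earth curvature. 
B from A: not visible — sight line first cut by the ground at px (369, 242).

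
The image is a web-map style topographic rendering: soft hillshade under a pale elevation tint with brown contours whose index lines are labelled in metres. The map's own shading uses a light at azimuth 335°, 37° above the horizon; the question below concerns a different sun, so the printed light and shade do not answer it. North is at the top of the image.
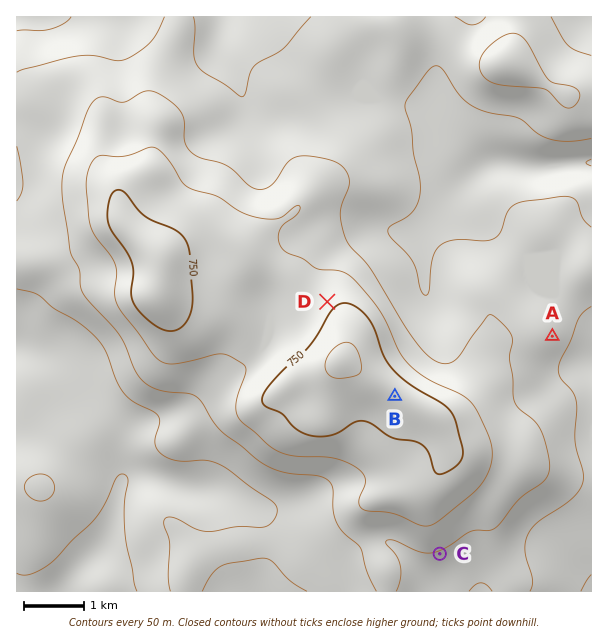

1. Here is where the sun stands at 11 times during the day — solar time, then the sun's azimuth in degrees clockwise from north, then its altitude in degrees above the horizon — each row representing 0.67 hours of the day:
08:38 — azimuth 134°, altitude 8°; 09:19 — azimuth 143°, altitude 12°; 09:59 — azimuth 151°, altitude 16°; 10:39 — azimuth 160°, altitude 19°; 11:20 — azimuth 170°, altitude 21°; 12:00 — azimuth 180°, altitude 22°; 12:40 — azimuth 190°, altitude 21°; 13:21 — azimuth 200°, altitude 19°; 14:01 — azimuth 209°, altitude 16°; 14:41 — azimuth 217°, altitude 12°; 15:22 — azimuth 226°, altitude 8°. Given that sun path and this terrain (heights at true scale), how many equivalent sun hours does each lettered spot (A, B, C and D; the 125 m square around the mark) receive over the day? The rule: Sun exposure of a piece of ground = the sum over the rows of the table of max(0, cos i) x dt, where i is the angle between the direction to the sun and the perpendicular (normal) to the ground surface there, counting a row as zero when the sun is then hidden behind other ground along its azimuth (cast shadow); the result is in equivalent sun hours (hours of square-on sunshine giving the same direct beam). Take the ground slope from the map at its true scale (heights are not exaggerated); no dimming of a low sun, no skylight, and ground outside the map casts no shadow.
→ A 2.1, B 2.1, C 2.6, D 1.6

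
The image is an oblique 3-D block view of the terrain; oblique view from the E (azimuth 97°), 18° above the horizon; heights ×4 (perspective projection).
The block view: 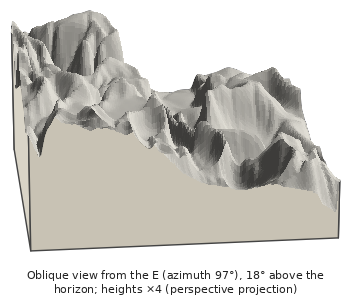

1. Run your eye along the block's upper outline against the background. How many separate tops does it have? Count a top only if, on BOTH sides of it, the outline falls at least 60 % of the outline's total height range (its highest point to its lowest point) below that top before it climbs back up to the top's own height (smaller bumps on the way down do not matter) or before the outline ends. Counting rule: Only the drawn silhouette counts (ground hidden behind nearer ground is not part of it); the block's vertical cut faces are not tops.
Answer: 0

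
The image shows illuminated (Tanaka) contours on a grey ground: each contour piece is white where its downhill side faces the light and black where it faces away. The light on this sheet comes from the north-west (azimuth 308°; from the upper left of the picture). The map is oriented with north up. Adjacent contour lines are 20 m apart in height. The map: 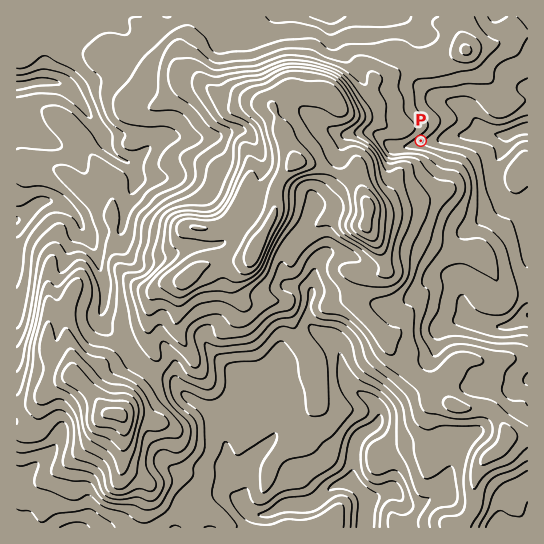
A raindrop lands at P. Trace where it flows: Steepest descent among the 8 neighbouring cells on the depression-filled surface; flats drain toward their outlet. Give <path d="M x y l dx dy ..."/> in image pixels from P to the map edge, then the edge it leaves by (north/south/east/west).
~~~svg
<path d="M421 141l1 1 12 0 1-1 4 0 2-2 8-1 1-1 20-2 7-2 13 0 1 1 7 0 1 1 8 0 11-5 3 0 1-1 5 0"/>
exit: east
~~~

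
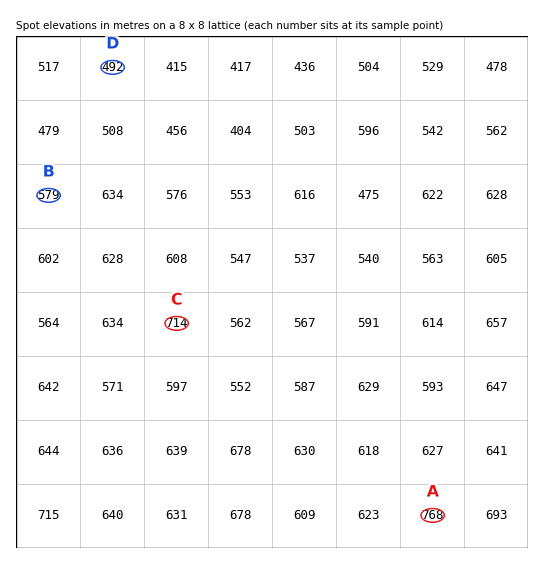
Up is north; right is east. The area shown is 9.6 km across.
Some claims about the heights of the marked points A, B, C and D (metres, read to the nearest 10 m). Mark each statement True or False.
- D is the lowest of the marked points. True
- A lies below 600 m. False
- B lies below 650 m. True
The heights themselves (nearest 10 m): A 770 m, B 580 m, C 710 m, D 490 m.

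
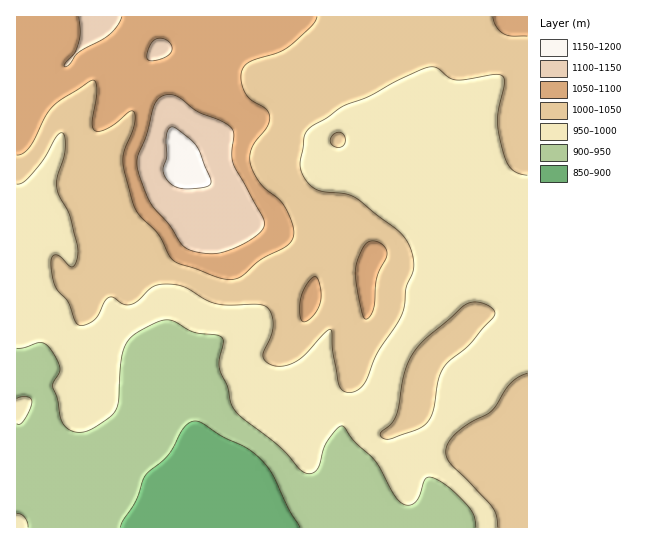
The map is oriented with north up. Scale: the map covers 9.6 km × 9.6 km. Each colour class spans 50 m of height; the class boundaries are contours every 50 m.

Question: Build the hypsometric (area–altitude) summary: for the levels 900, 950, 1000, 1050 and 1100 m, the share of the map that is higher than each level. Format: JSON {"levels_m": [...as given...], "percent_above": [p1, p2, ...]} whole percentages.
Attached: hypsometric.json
{"levels_m": [900, 950, 1000, 1050, 1100], "percent_above": [95, 81, 48, 18, 6]}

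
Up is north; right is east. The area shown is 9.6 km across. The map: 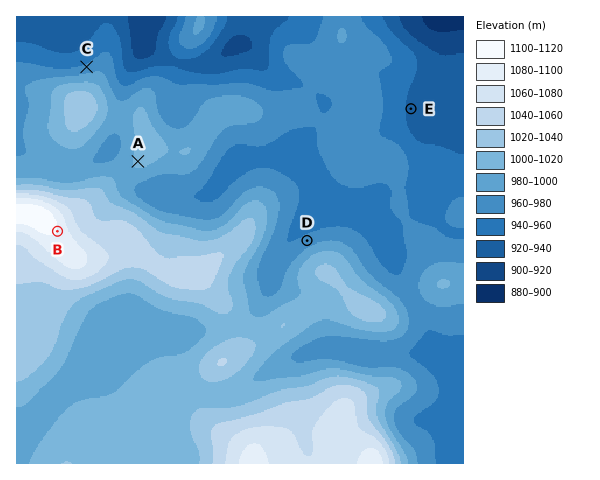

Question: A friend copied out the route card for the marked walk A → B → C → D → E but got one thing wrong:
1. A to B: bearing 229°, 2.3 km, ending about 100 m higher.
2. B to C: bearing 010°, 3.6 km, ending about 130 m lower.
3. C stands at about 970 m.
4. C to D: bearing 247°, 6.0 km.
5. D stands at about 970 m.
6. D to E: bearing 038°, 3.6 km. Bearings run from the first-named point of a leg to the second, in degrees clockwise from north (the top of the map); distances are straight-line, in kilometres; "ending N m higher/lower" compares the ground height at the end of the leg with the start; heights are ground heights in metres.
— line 4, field bearing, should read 128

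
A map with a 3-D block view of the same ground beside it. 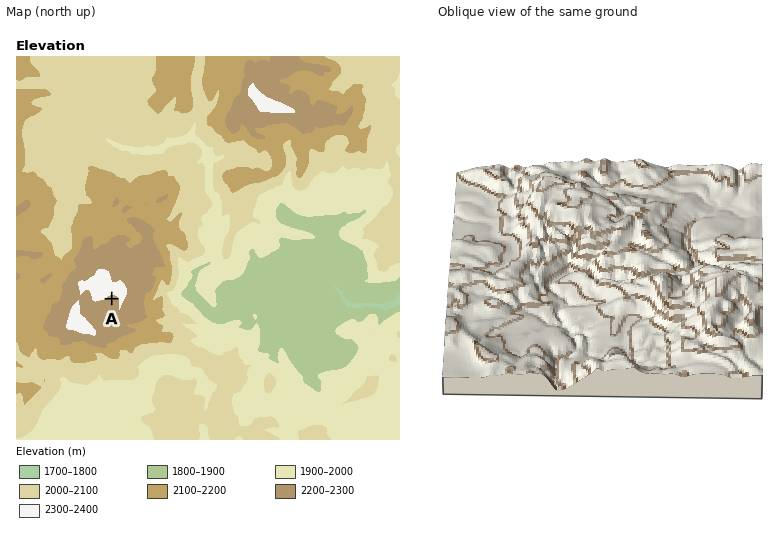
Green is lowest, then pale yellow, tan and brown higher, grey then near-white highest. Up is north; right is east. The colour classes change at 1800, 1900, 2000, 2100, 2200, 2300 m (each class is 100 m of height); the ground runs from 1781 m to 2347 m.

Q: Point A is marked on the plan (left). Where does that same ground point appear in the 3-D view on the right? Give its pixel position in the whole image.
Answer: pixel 567 200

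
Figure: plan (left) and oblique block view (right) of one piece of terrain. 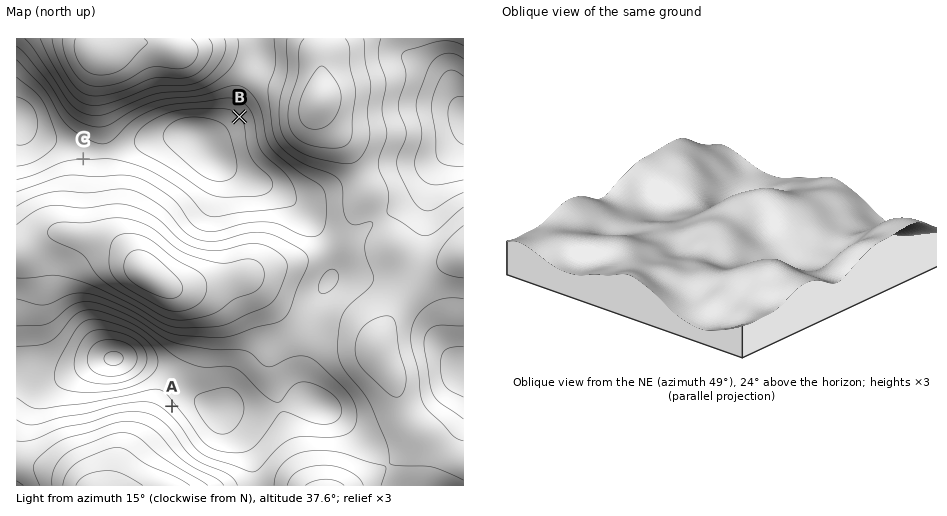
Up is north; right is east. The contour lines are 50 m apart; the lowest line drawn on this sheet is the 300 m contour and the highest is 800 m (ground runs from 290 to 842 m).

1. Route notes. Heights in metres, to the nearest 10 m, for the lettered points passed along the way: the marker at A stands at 520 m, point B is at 450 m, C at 500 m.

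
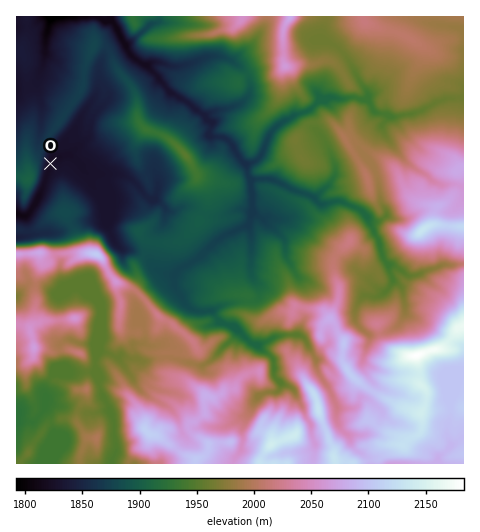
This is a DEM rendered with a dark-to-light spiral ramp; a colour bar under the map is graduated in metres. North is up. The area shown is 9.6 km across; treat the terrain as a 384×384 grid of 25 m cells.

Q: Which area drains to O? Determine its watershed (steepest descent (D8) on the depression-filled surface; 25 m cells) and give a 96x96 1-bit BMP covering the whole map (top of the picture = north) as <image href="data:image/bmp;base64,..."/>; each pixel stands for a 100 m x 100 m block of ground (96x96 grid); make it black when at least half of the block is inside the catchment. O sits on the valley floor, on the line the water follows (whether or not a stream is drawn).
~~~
<image width="96" height="96" href="data:image/bmp;base64,Qk2+BAAAAAAAAD4AAAAoAAAAYAAAAGAAAAABAAEAAAAAAIAEAAATCwAAEwsAAAIAAAAAAAAA////AAAAAAAAAAAAAAAAAAAAAAAAAAAAAAAAAAAAAAAAAAAAAAAAAAAAAAAAAAAAAAAAAAAAAAAAAAAAAAAAAAAAAAAAAAAAAAAAAAAAAAAAAAAAAAAAAAAAAAAAAAAAAAAAAAAAAAAAAAAAAAAAAAAAAAAAAAAAAAAAAAAAAAAAAAAAAAAAAAAAAAAAAAAAAAAAAAAAAAAAAAAAAAAAAAAAAAAAAAAAAAAAAAAAAAAAAAAAAAAAAAAAAAAAAAAAAAAAAAAAAAAAAAAAAAAAAAAAAAAAAAAAAAAAAAAAAAAAAAAAAAAAAAAAAAAAAAAAAAAAAAAAAAAAAAAAAAAAAAAAAAAAAAAAAAAAAAAAAAAAAAAAAAAAAAAAAAAAAAAAAAAAAAAAAAAAAAAAAAAAAAAAAAAAAAAAAAAAAAAAAAAAAAAAAAAAAAAAAAAAAAAAAAAAAAAAAAAAAAAAAAAAAAAAAAAAAAAAAAAAAAAAAAAAAAAAAAAAAAAAAAAAAAAAAAAAAAAAAAAAAAAAAAAAAAAAAAAAAAAAAAAAAAAAAAAAAAAAAAAAAAAAAAAAAAAAAAAAAAAAAAAAAAAAAAAAAAAAAAAAAAAAAAAAAAAAAAAAAAGAAAAAAAAAAAAAAAfAAAAAAAAAAAAAAA/AAAAAAAAAAAAAAA/AAAAAAAAAAAAAAB/AAAAAAAAAAAAAAB/AAAAAAAAAAAAAAD/gAAAAAAAAAAAAB//wAAAAAAAAAAAAD//wAAAAAAAAAAAAD//3wAAAAAAAAAAAD///8AAAAAAAAAAAD///+AAAAAAAAAAAD////AAAAAAAAAAAD////gAAAAAAAAAAH////gAAAAAAAAAAH////wAAAAAAAAAAP////wAAAAAAAAAAP////4AAAAAAAAAAP////4AAAAAAAAAAP////4AAAAAAAAAAP////4AAAAAAAAAAP////wAAAAAAAAAAf////gAAAAAAAAAAf////gAAAAAAAAAAf////gAAAAAAAAAAf////AAAAAAAAAAf/////AAAAAAAAAAP////+AAAAAAAAAAH////8AAAAAAAAAAH////4AAAAAAAAAAD////wAAAAAAAAAAD////gAAAAAAAAAAB///+AAAAAAAAAAAA///wAAAAAAAAAAAAf//gAAAAAAAAAAAAf//AAAAAAAAAAAAAP//AAAAAAAAAAAAAH//AAAAAAAAAAAAAH//AAAAAAAAAAAAAD//AAAAAAAAAAAAAB//AAAAAAAAAAAAAA/+AAAAAAAAAAAAAA/+AAAAAAAAAAAAAA/8AAAAAAAAAAAAAA/4AAAAAAAAAAAAAA/4AAAAAAAAAAAAAAfwAAAAAAAAAAAAAAfgAAAAAAAAAAAAAAfgAAAAAAAAAAAAAAPAAAAAAAAAAAAAAAPAAAAAAAAAAAAAAAGAAAAAAAAAAAAAAAAAAAAAAAAAAAAAAAAAAAAAAAAAAAAAAAAAAAAAAAAAAAAAAAAAAAAAAAAAAAAAAAAAAAAAAAAAAAAAAAAAAAAAAAAAAAAA="/>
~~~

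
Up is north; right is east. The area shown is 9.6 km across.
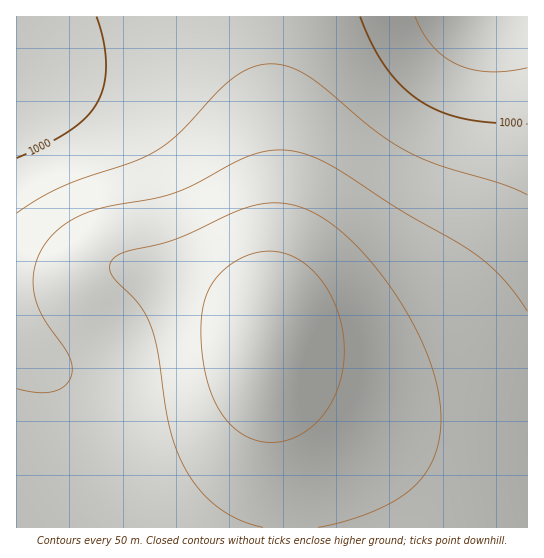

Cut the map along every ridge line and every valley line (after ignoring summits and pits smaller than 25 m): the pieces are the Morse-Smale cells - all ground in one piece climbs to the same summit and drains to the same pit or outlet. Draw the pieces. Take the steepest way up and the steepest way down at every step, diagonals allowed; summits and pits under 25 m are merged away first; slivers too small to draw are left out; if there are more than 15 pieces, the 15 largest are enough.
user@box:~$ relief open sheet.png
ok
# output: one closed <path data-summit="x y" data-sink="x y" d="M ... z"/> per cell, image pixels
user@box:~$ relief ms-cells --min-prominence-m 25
<path data-summit="269 341" data-sink="17 73" d="M259 16l-243 1 1 511 271-1-3-50-13-83-4-44 1-55 7-73 0-55z"/><path data-summit="269 341" data-sink="501 17" d="M527 16l-267 1 1 28 10 62 5 60 0 55-7 73-1 55 4 44 13 83 4 51 239-1z"/>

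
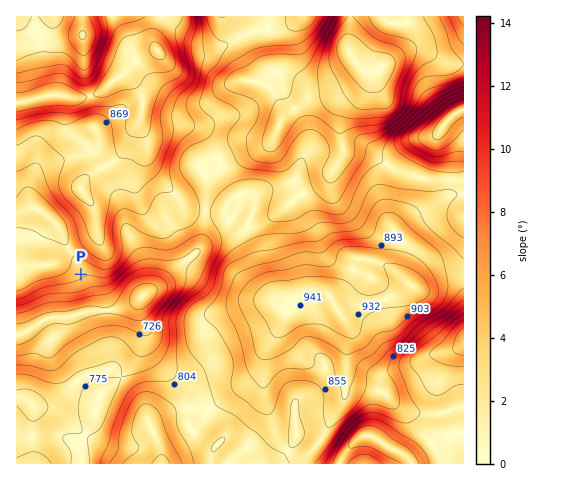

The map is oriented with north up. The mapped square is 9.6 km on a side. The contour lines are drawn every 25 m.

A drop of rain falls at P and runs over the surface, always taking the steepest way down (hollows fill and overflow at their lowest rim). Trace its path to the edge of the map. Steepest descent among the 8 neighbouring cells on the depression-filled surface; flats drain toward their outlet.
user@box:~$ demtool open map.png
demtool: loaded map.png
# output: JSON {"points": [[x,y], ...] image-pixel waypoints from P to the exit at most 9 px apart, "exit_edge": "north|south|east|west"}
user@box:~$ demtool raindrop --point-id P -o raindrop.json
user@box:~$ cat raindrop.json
{"points": [[81, 274], [89, 284], [89, 293], [89, 302], [88, 311], [78, 313], [69, 315], [60, 318], [50, 318], [41, 322], [32, 328], [22, 333], [17, 334]], "exit_edge": "west"}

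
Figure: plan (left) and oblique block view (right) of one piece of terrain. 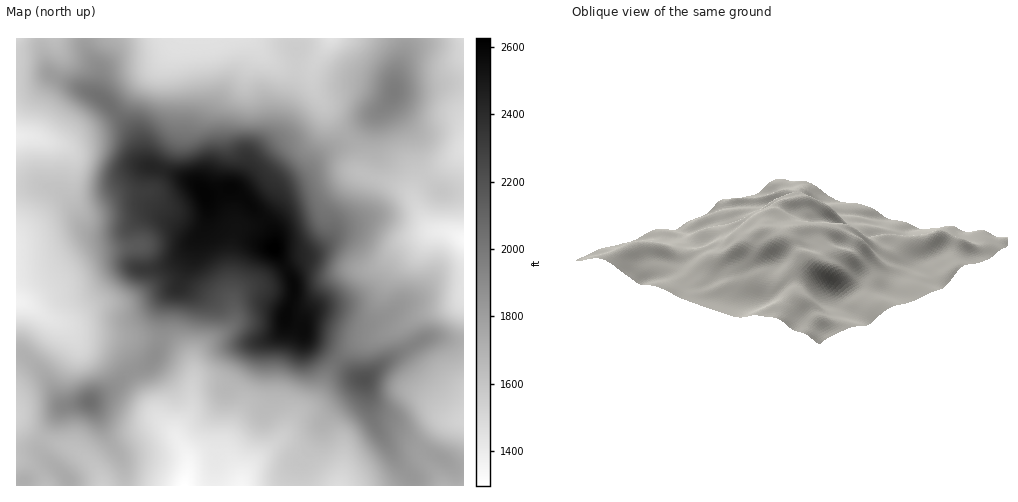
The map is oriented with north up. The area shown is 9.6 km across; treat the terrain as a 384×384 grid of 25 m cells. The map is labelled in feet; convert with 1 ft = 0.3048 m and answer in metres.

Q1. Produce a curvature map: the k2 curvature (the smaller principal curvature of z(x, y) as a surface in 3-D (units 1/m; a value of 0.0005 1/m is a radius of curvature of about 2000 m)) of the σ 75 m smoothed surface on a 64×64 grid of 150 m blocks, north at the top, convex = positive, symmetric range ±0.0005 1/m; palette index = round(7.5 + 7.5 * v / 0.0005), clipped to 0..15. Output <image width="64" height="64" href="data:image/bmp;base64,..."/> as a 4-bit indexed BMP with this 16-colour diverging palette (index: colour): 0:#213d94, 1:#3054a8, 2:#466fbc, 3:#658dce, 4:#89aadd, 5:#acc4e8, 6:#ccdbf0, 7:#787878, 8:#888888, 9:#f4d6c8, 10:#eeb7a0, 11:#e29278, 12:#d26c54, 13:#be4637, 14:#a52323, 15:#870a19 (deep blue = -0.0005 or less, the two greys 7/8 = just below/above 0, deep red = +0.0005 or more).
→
<image width="64" height="64" href="data:image/bmp;base64,Qk12CAAAAAAAAHYAAAAoAAAAQAAAAEAAAAABAAQAAAAAAAAIAAATCwAAEwsAABAAAAAAAAAAlD0hAKhUMAC8b0YAzo1lAN2qiQDoxKwA8NvMAHh4eACIiIgAyNb0AKC37gB4kuIAVGzSADdGvgAjI6UAGQqHAOyDJZzZUiV3h2Z3YhaId3UzWJmIiHdkRWZWZ4mrlTWauVNGiqYyJXeIZndiFXiIdUNImYiIh2VFZlVmd4lzNppUNHeIZCI2eJhWeHMUeIh2UzaIiYiHdkRVRWd2djNoijRXiHYyI1eJl2Z4dCR4h2ZlI2iZh3d2Q0RFZ3ZkRomYd4h2UzM0d4mWZ3djJWd3ZWZCN4h2ZndCM0Z3dkRoiYeImFMiMzVmeIZnd0I2ZmZVZlMUZmVmdzETZ3d1RWd4d3h1IBNDNVRWZnd1M1dlVVVWdjJFVniHIASIiGVVVWZVZkISIjI1QzNGZlQ0aHZVVWiYYzVniYUQFoiHV2VEMjNUIjVUMkVVQzRVQ0Vnd2ZUeaqFNGiZYwBGeHZ4dUISI1MjaZUlZ3dlM0REZVZnd1RoqoZURodBA2ZmZ4mFETREUxSctTi6mHZCI0V2RGeIdFeYh2VFVDEmh2ZmiWETVmZTFJ21S/6WZ1MjRndCV4mFVnd3ZUMjIlh3ZkR2IDV3d1MjaZRc/XRmUiIkZ0JImpdVREVCIiM0eHZlMjECV3iHVDRWUkvZVGZCNCNFMVmZhkMhERASMiWKmYUgADVnd3dVVVVBJ5Y0ZlRnU0QhSIdSABERASRBBJzNxyACVmd3dmVmZUITUzRnVXqVVCBEQgABNEMjRDABe83YQQJFZndmZmd3UxIyNXdmirhkIDIQAANVUjZkIAA4qqhUMjRWZnd3d4dlMiNGd3aJqXQQJDEBRVVCSIYwAARnd3ZVVDRWeJh3dlRCNFZ3dnmYZBAlVEaal1M4u4EAACJGd2VmQzVnuXdUREM0VmZmeIdTIRRVaL24dUff1gAAEAFWZWd2RGfKhUREREVlVVVVZUIzABNYvJeJZs/5MhEzEANWeJl2ZqhkRFVURmVVRDMzMjQgAAOJdXuWnMkzMjZTEBR5u5dUdlREVVVWZ3dUMhIiNVQAAAIjaaaKhkQyJXdkIBWbqFNlMiNFVVZ5mFMzIRJHiHQAACR6p2mGVVMTZ3djABNVQ0MSNWZmVWiGMjVDNGeIiEAUVIuoWJiGVDI2eIdCAAASISRoh2ZkRUMSRnZ2Z3eIQBZ0aodVq6dWUyRniIdTIRIzV4iHZnUxAAFZqqmHZncwJnQ2VmJrp2ZkM0eZmZh0ImZ3d3ZmZTAAAAa93Kh2ZUI1ZDJHcgaoZVRERpqYmIYhd3d3dlVDIAEwAEmpdlVVRDMzEkiVAEZkRFVVeYd3dzF3eId2VEMhOMlCI1VVVVRFQyEjaaYQACEjVnVWdneIQHd4h2VERER9/HVnZ3eHZEVUIiNXczEAAAE1ZlRWZ4hQd3h3ZERFRY3rZGiIiYdlRWVVQzVDZ0AAIiJXZDV4mVF3d3ZURVREZ3YyRoiIh2VFZ3iXVEe7cxJFQiZ2Q1iZYnd3dkRWZUMQAAAleIiHdlVnibuFSMpUM1djE2dUR4hjd3d1RXdkRTAAABSJmYh3VWd4upZWdjRUWIYhNVRFZUN3d2VWh0I3mFMhJGmYiIdlZ3eImGRBJXVol1ISRDMiAHZnZVeHMDnLhTNFV3d3d2VmZniZZBAmhmeHdkNEMhATZmZlZ4YQN4iHZmZVVWd3dmVmeJl0AEeXZ4iYdUMzM1ZmZmVndAAjRol3d2Q0Z3dmZ3Z4iIQAaJdniaqFMjVneHd2ZWZhATNXiXd2QjV4hmZ4dnh4ggJohmeKunMRR4iId3dmZkADZVeId2QjVomGdnh2VndxBGZmZ4mXQQJoqYh4iHd2IAaXVWVVQjV3iXaHd3U1d2AlVVVmZkMRJHmph3iId4YABqp1QyIjWIiYZ5mYY0eIUEZUREQyESNFeJmHeJiIhgAGqpdlRDNpqpdnq7hDaKpBZlQzMhEjVmZmeIh4mIiGEAWqmImXQ1iqqGaadDZ5qBFnVCIiI1Z3ZmVXeIiYd4cgApqqqqljNniadWQjd3iUAndTIzRXiHZ2VEVniIh3diAASJvKqnMjVoqFMkeHd0EUh1M0VniHdmZUM0aId2VTIQAEeamYYxEleHMmq5dSATWHVFVmd2ZmZmZTRVVDIiIzIQE2d3ZUIQFGZEnetzEkZWZVZVZVVWZ4iHVEIiESNFQzIjRnd2MjECRlSMuEI2iGRFVUNERVVniahlQiI0VmVDMzNWiIUjZSJGYzVkNFipdDRUI0Z2ZVVnmGVFVVZ3ZDIjNFeJhDR4Y0VlIiJFeal0M0M0eamHVVVnZVh3ZnZCEjM0R5l0RnmGRFVTM1Z4h2QzREerqZh2REVVaId2ZCE1ZlQ1mWRWeIdkRFVEVmd2UyNEWKqYiZdlRFZoh3VCJXd4hjN4VGd3dmZUREVWZmVDNFQ2mHeJqYZEVmZ2VDNpmImXQkZUVmZmd3ZEVmZmVUM1ZTNWZ5q6hURndVVWRHqqqYdSIzNEVWZ3d1NXd2VVREZ3VEVoqrqFRGdzNYlTaqmHZUMiIzRVZnd3ZFd2VVVUV4h1RYmqqXU0eHImzGNXZEVUQzM0RVVmZ3dlVmVFZmRXiIZFiqmHZURocha7c0MjZ3ZVREVVVVVWZmZmVEVmZEZ4hlV5mHdlRFZzJXhiEleal2ZERVVVVVVWd3ZUVmdkNHiHVWeIdmVURWM1VUAld4l2dlRVZmZVVVVnZlVniHUiWIdmZnd2ZmZUU1h2MUh2VVZ4VFVnd2ZmVWZlV4mZlzE2ZmZ2d3d3iGVTa5cyapZDRohURWd3d3d2ZmZnmZmpYSREVmd3iZmYdU"/>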